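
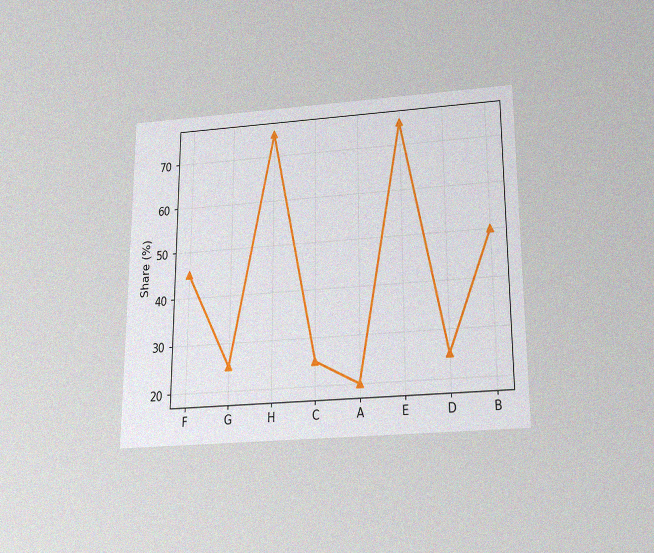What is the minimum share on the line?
The chart is viewed slightly from below, with some photo noise. The lowest point is at A, and reading across to the y-axis gives 20%.

20%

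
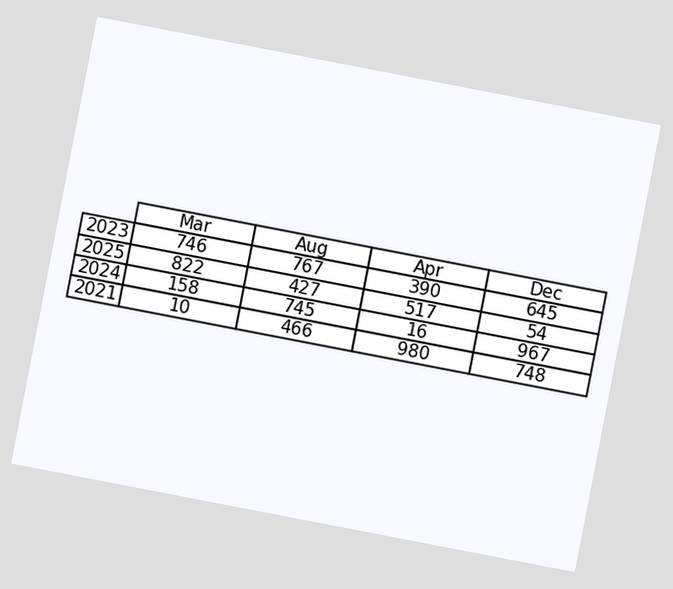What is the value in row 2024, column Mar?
The chart is tilted about 11° clockwise. The (2024, Mar) cell reads 158.

158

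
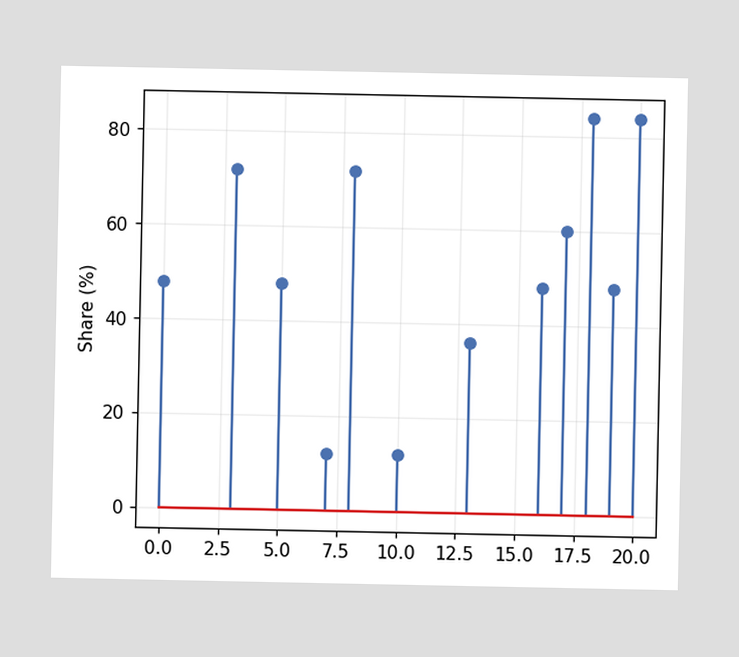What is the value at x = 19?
48%

The stem at x=19 reaches 48%.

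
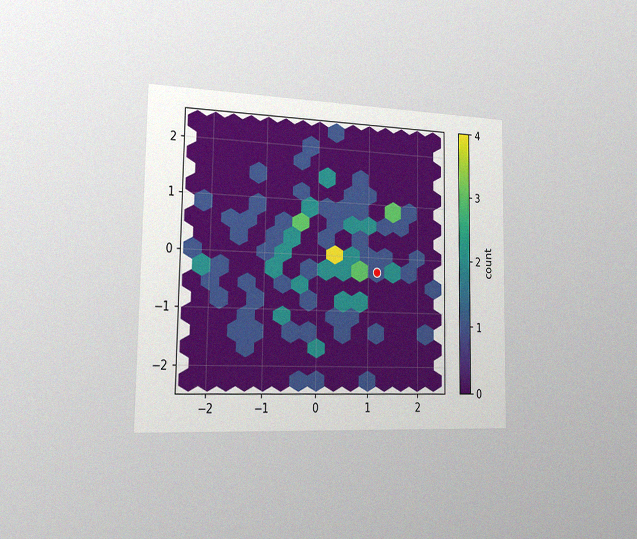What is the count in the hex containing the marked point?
The chart is viewed slightly from the left, with some photo noise. The marked hex reads 1 on the colorbar.

1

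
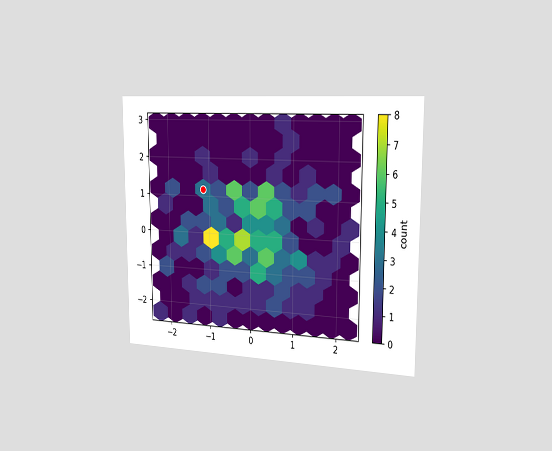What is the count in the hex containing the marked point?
The chart is viewed slightly from the right. The marked hex reads 3 on the colorbar.

3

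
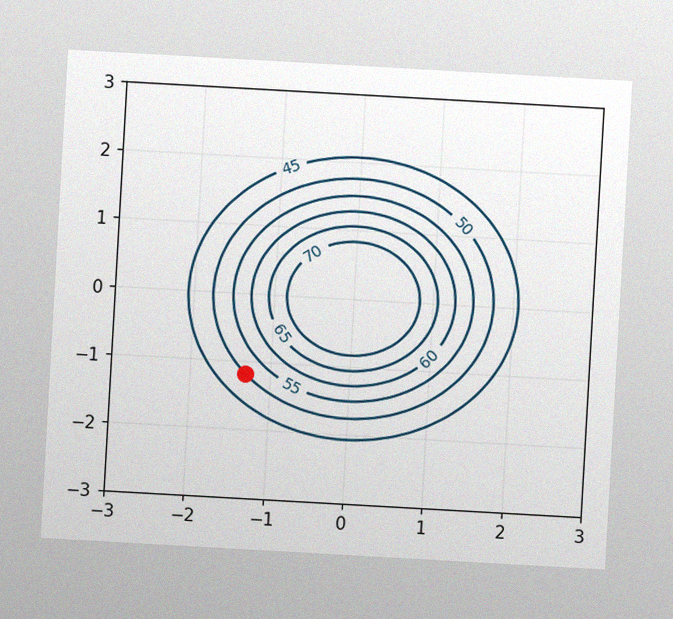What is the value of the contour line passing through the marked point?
50

The chart is tilted about 3° clockwise, with some photo noise. The marked point sits on the contour labelled 50.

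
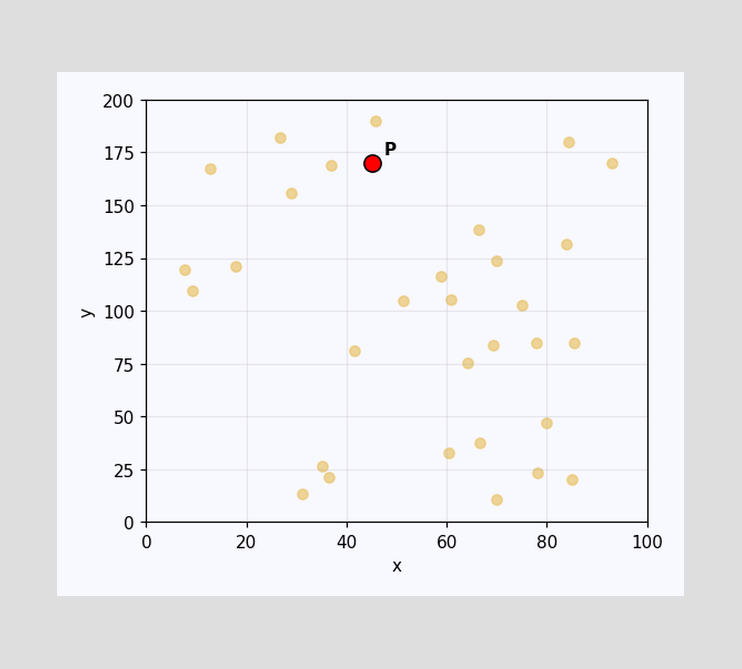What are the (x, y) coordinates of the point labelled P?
(45, 170)

Following the gridlines from P to each axis, P sits at (45, 170).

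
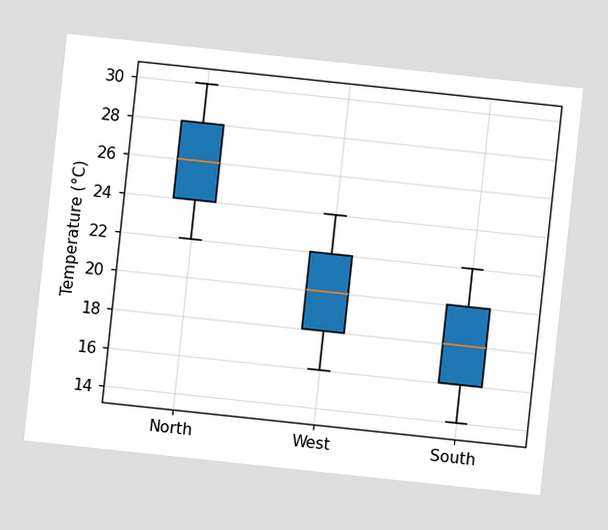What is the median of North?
26°C

The chart is tilted about 6° clockwise. The median line in the North box sits at 26°C.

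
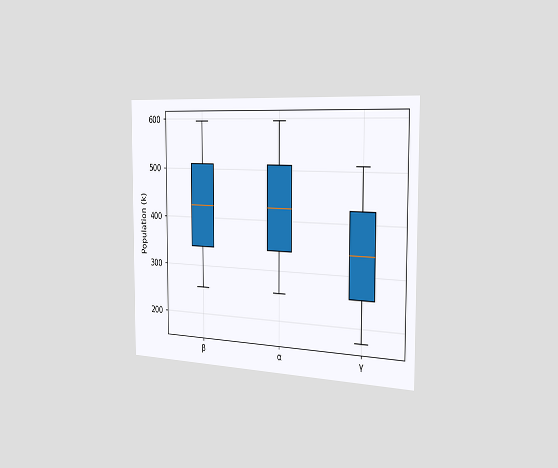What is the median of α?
The chart is viewed slightly from the right. The median line in the α box sits at 425k.

425k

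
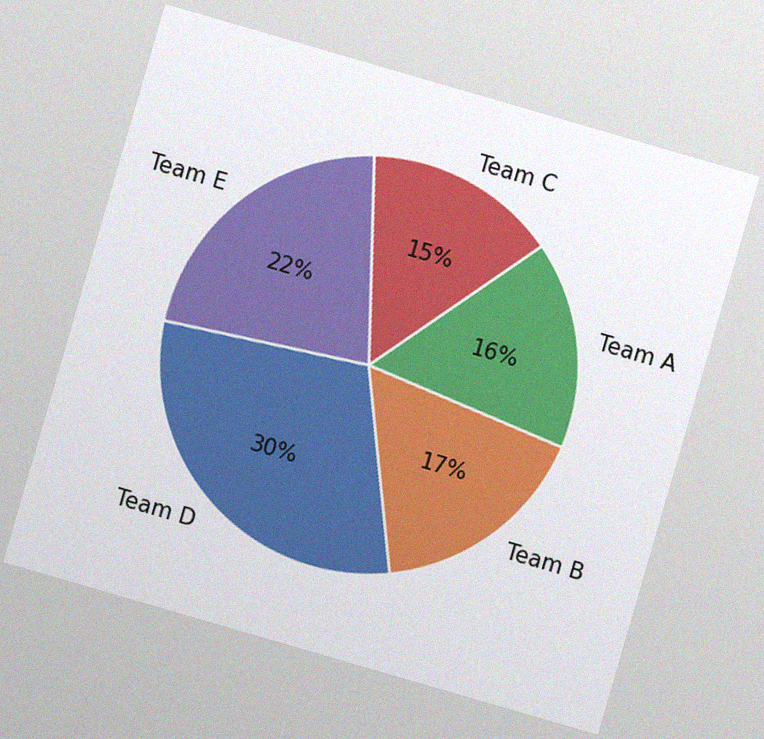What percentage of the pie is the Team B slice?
17%

The chart is tilted about 16° clockwise, with some photo noise. The Team B slice takes up 17% of the pie.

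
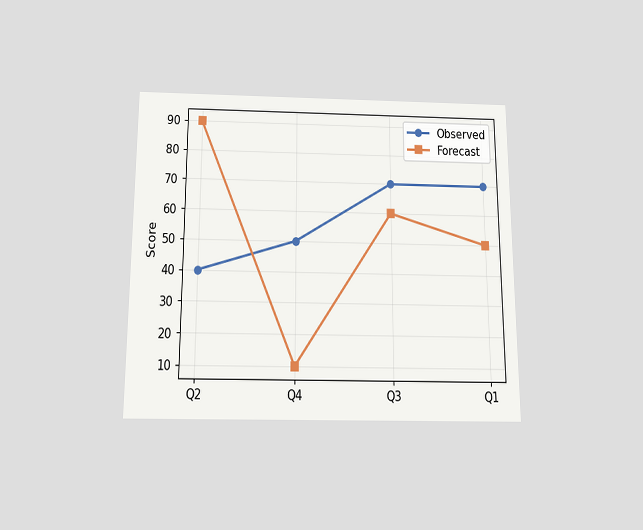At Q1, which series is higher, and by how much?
The chart is viewed slightly from below. At Q1, Observed sits above the other line by 20.

Observed, by 20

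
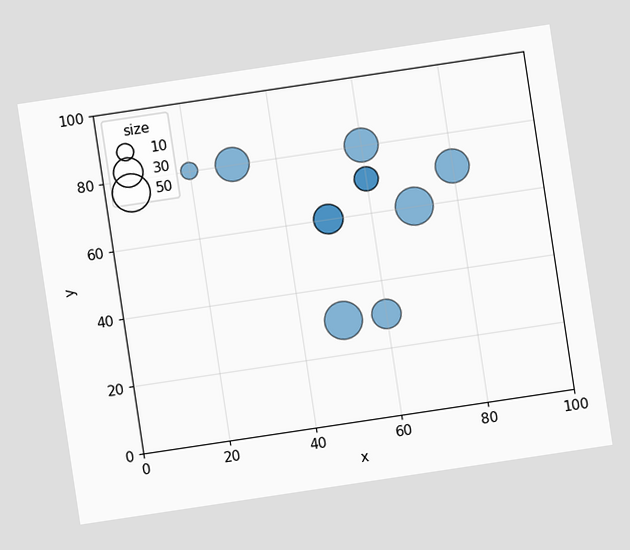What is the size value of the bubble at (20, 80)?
The chart is tilted about 9° counter-clockwise. Matching the bubble at (20, 80) against the size legend gives 10.

10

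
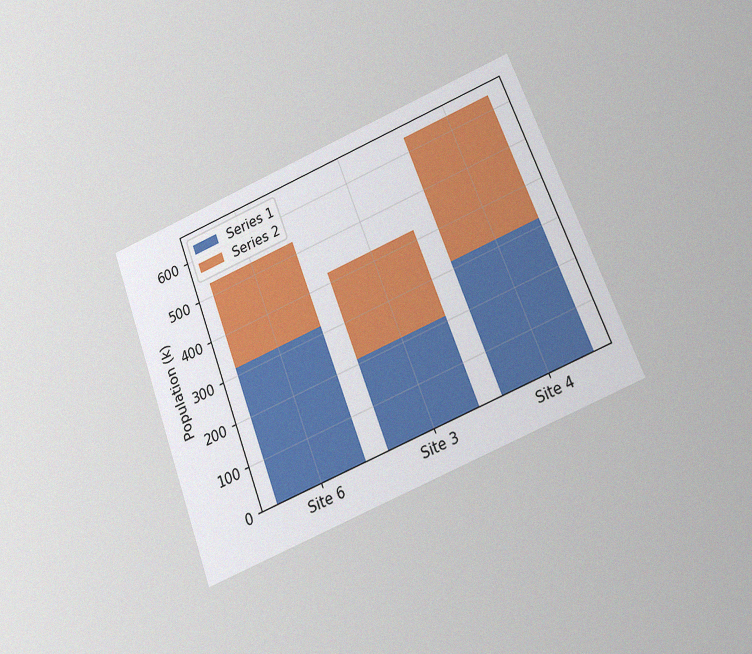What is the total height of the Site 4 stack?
636k

The chart is tilted about 21° counter-clockwise and viewed slightly from below, with some photo noise. The Site 4 stack's top reaches 636k on the y-axis.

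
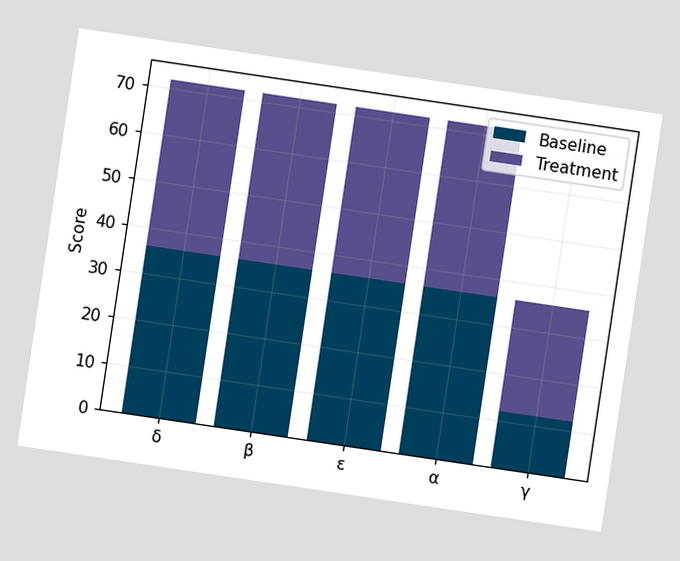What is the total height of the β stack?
The chart is tilted about 8° clockwise. The β stack's top reaches 72 on the y-axis.

72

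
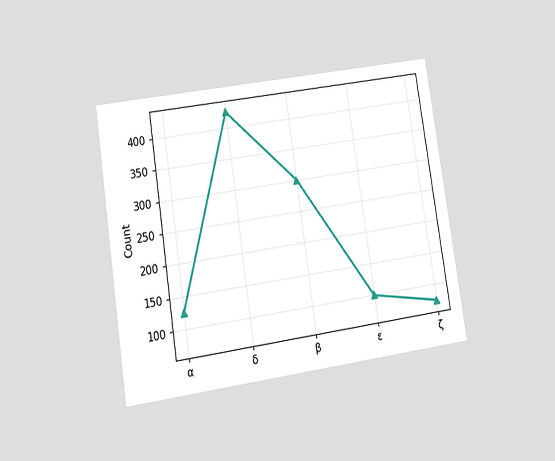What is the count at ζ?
The chart is tilted about 9° counter-clockwise and viewed at a slight angle. At ζ, the line is at 75.

75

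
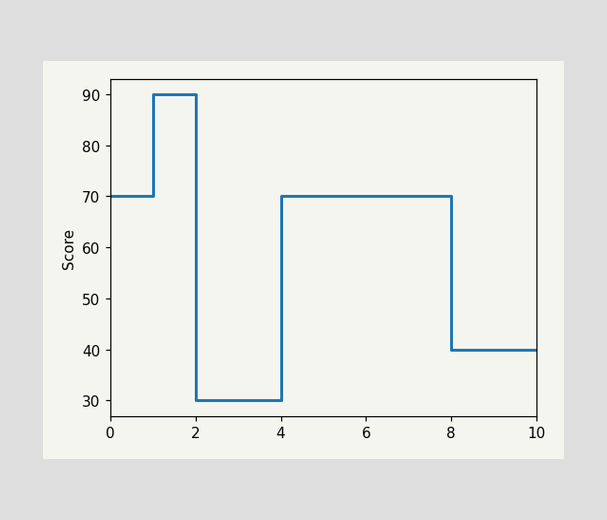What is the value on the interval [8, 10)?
On [8, 10) the step sits at 40.

40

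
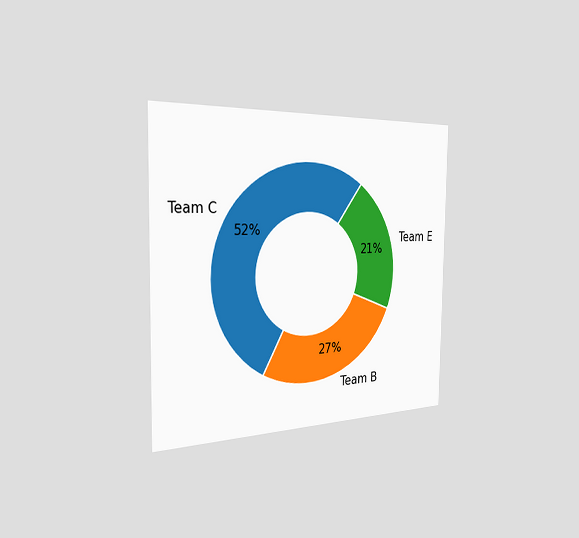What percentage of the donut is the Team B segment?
27%

The chart is viewed slightly from the left. The Team B segment takes up 27% of the ring.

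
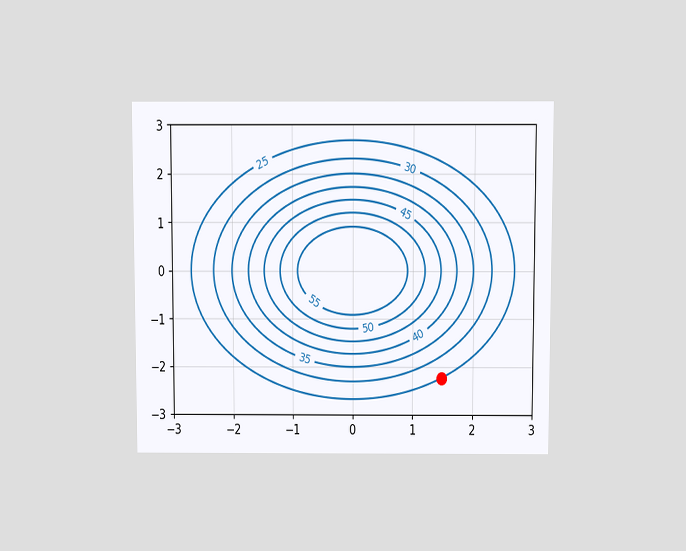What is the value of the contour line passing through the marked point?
25

The chart is viewed slightly from above. The marked point sits on the contour labelled 25.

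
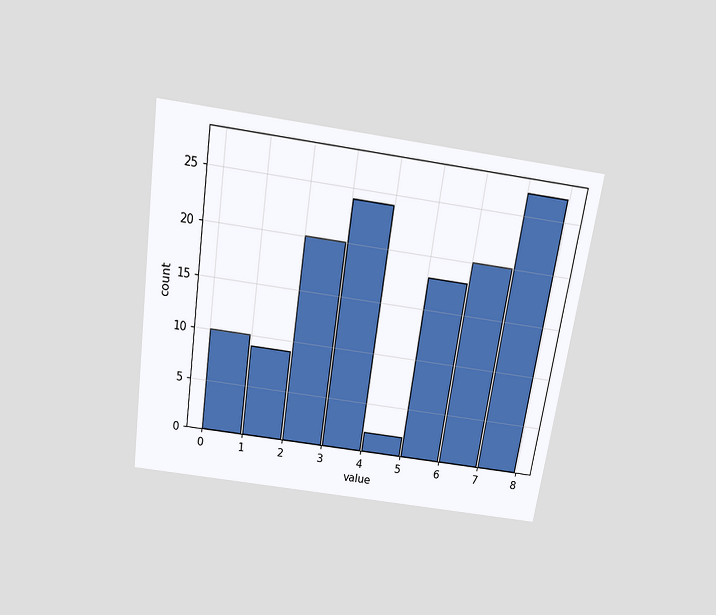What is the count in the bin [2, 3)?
The chart is tilted about 8° clockwise and viewed slightly from above. The [2, 3) bin has height 20.

20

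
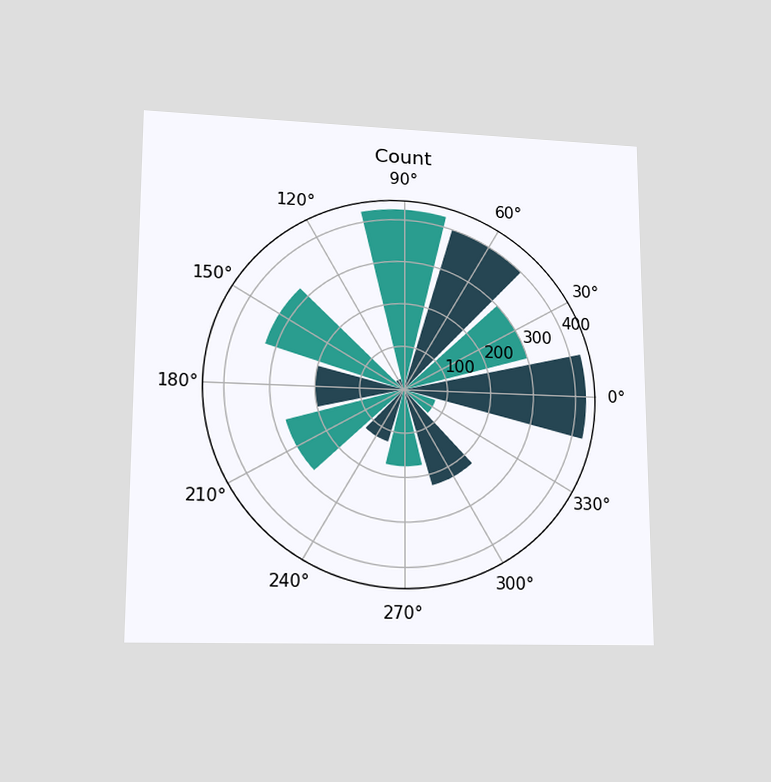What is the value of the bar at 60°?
The chart is viewed at a slight angle. The bar at 60° reaches 400 on the radial axis.

400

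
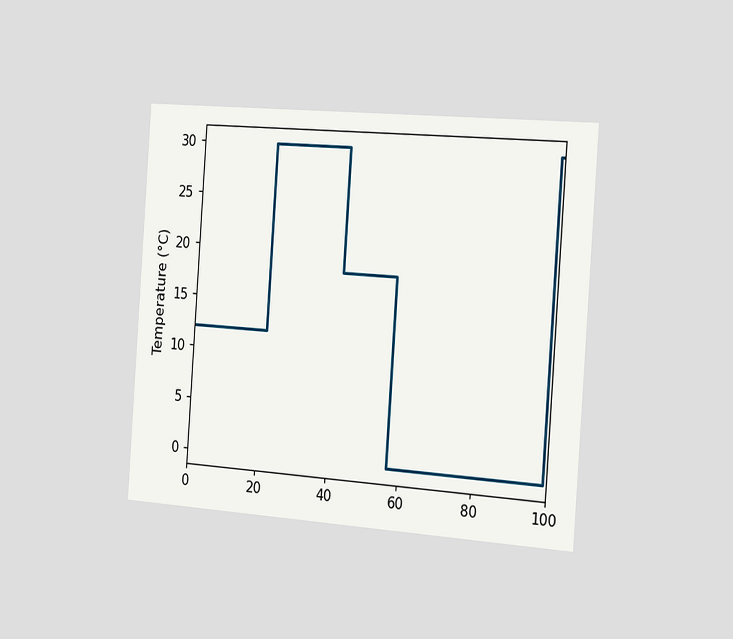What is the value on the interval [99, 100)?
The chart is tilted about 4° clockwise and viewed slightly from the right. On [99, 100) the step sits at 30°C.

30°C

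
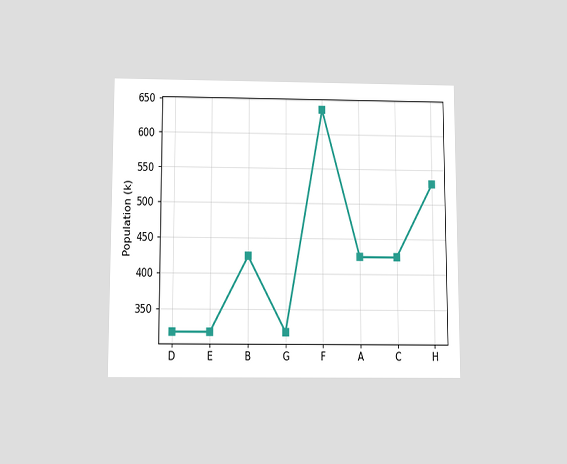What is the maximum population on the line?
636k

The chart is viewed slightly from below. The highest point is at F, and reading across to the y-axis gives 636k.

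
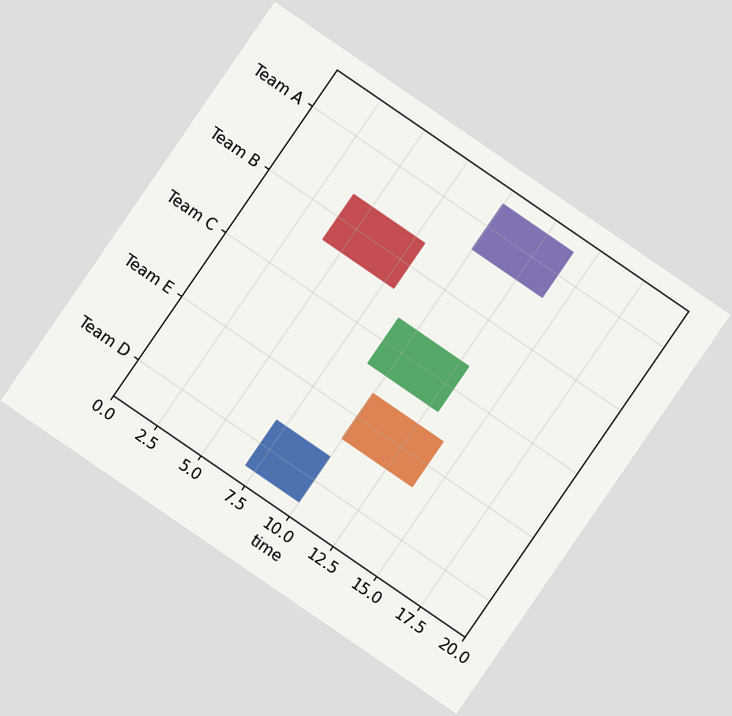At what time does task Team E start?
10

The chart is tilted about 34° clockwise. The Team E bar begins at t=10.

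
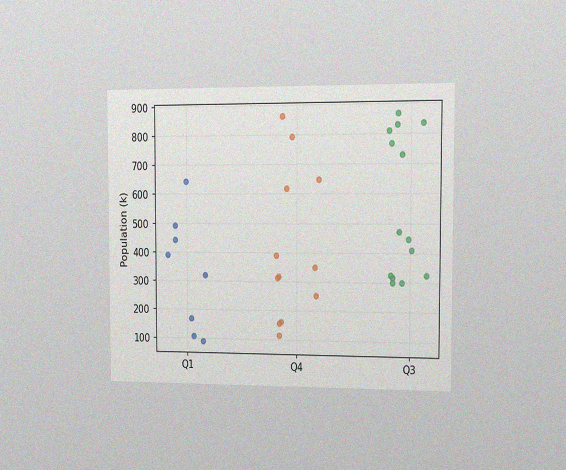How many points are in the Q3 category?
The chart is viewed at a slight angle, with some photo noise. Counting the markers in the Q3 column gives 14.

14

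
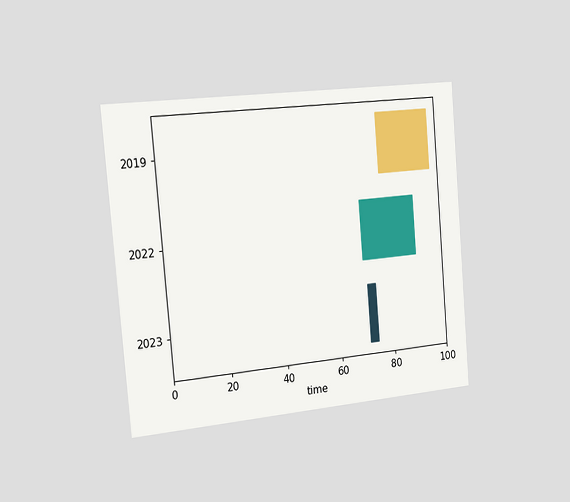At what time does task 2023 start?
71

The chart is tilted about 5° counter-clockwise and viewed slightly from the left. The 2023 bar begins at t=71.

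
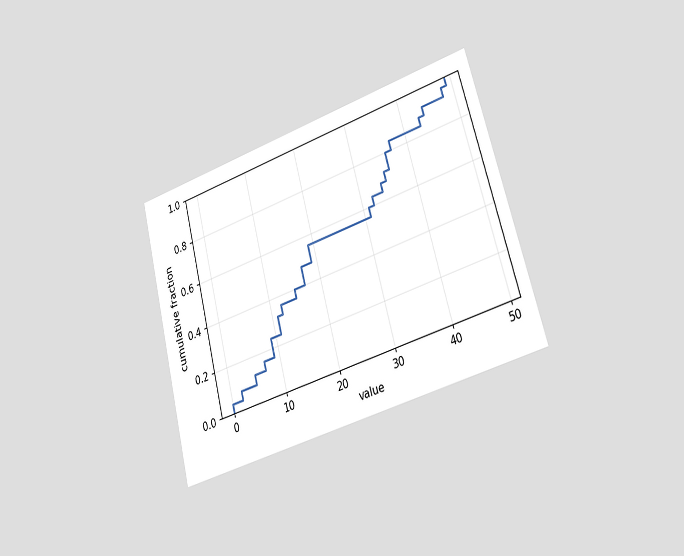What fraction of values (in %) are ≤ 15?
The chart is tilted about 15° counter-clockwise and viewed slightly from the right. At x=15 the ECDF step is at 40%.

40%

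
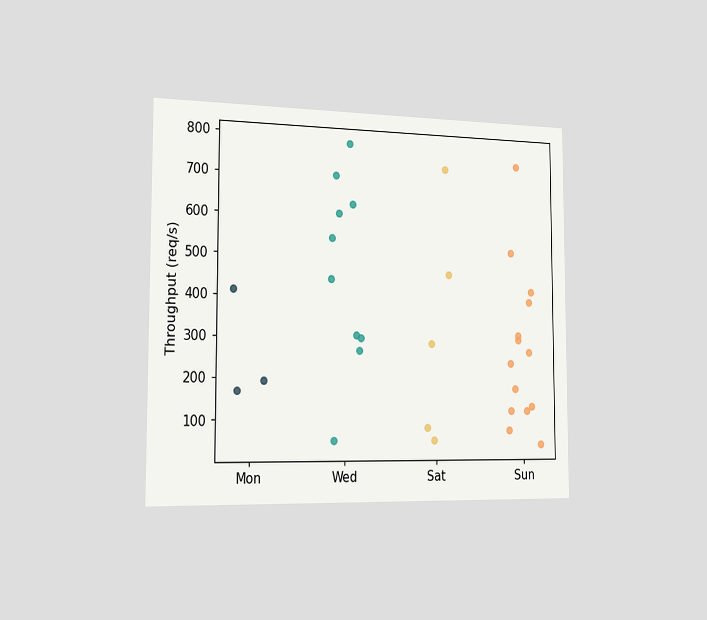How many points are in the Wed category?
10

The chart is viewed slightly from the left. Counting the markers in the Wed column gives 10.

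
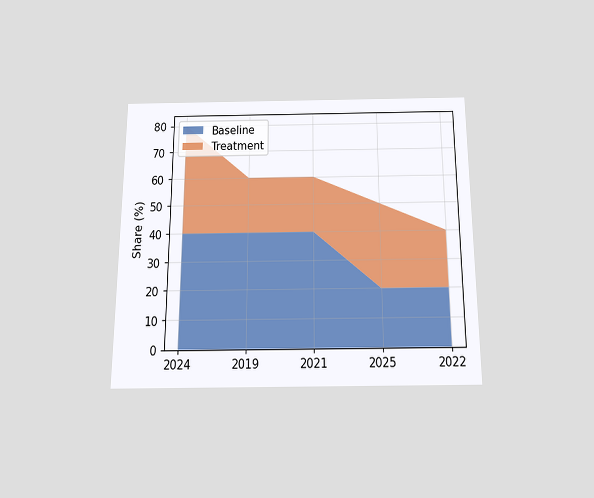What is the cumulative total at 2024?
The chart is viewed slightly from below. The stacked total at 2024 reaches 80%.

80%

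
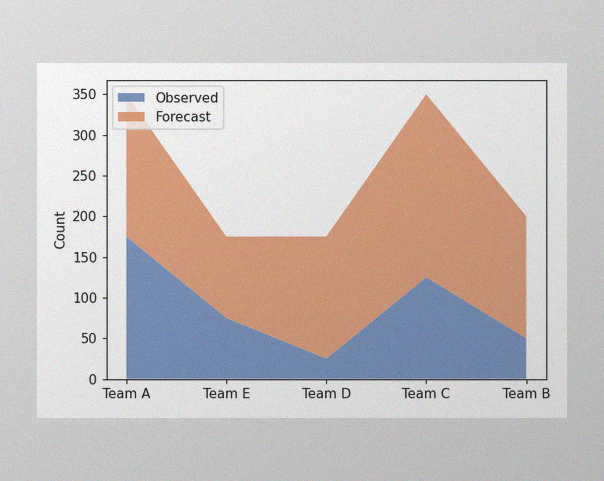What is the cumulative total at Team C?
350

The image has some photo noise and uneven lighting. The stacked total at Team C reaches 350.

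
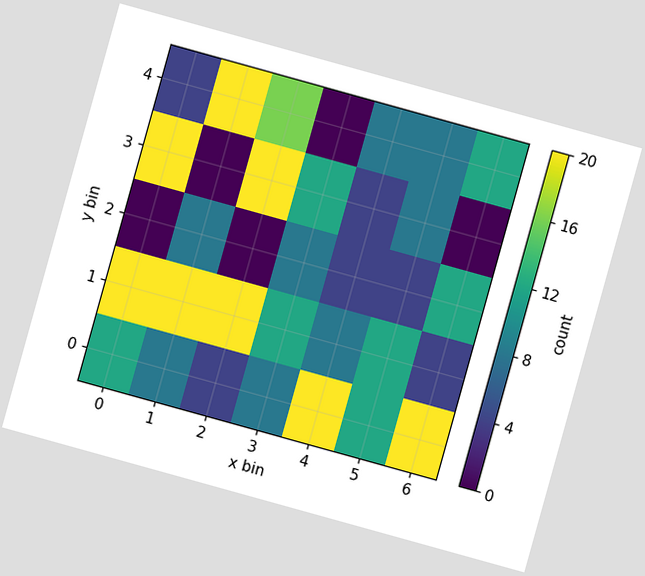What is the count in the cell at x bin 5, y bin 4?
8

The chart is tilted about 16° clockwise. Matching the cell (5, 4) against the colorbar gives 8.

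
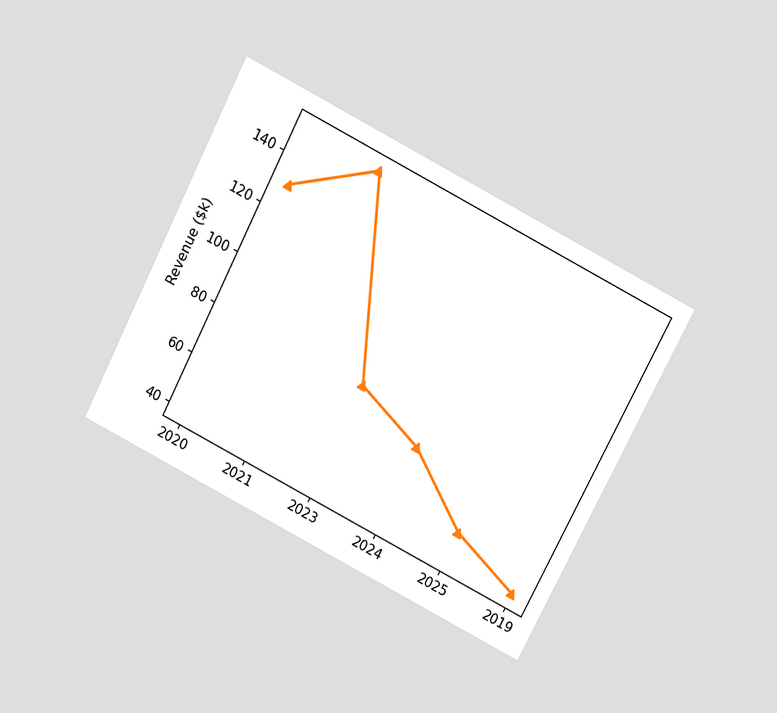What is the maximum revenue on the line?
The chart is tilted about 27° clockwise and viewed slightly from above. The highest point is at 2021, and reading across to the y-axis gives $150k.

$150k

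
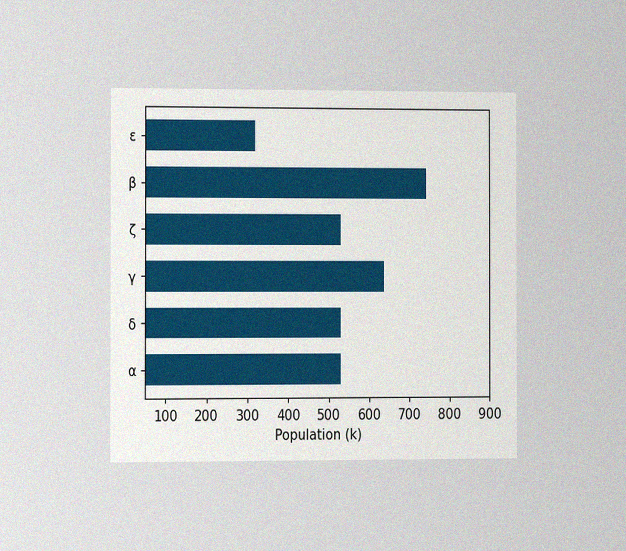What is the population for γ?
636k

The chart is viewed slightly from the left, with some photo noise. Reading along the chart's x-axis, the γ bar reaches 636k.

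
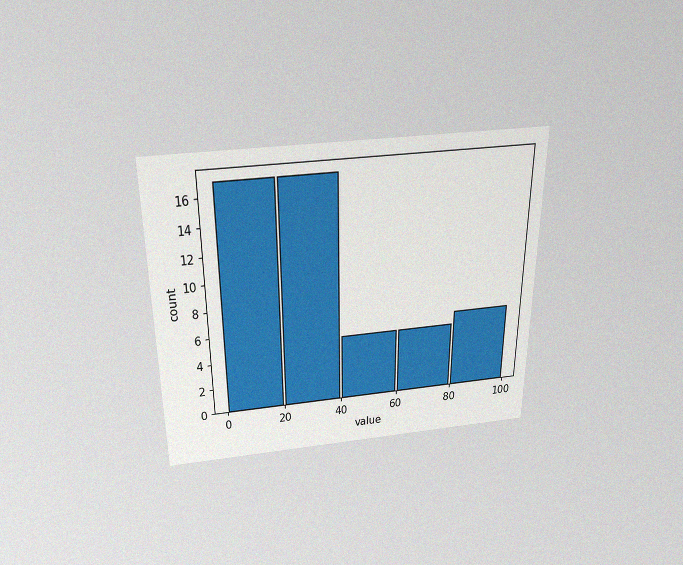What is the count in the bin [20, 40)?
17

The chart is viewed slightly from above, with some photo noise. The [20, 40) bin has height 17.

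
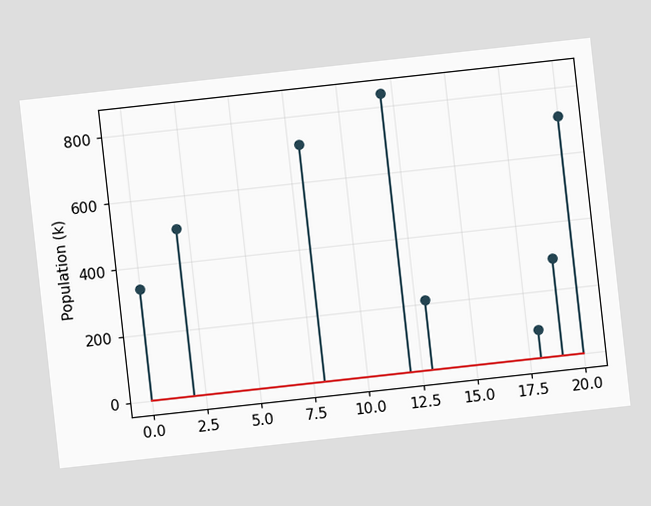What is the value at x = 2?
The chart is tilted about 6° counter-clockwise. The stem at x=2 reaches 504k.

504k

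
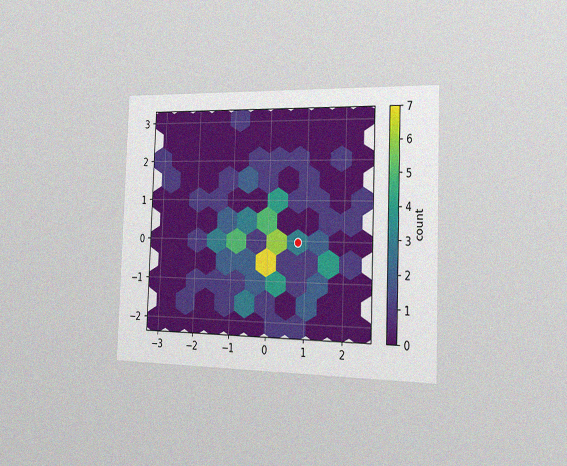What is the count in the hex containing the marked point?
The chart is tilted about 2° clockwise and viewed slightly from the right, with some photo noise. The marked hex reads 3 on the colorbar.

3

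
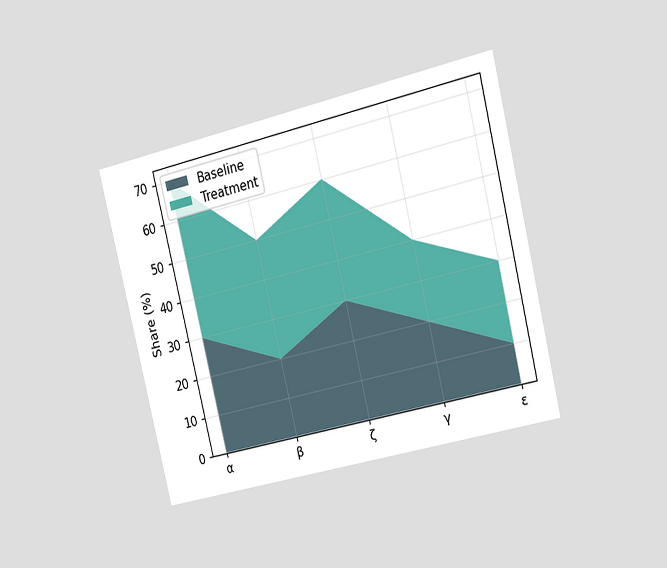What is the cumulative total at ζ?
The chart is tilted about 13° counter-clockwise and viewed slightly from the right. The stacked total at ζ reaches 60%.

60%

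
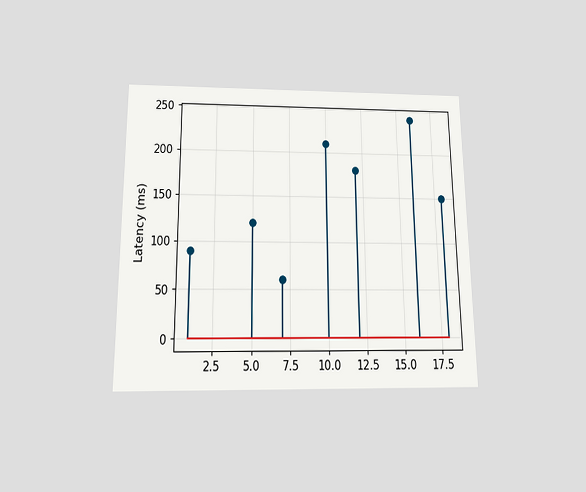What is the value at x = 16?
The chart is viewed slightly from below. The stem at x=16 reaches 240ms.

240ms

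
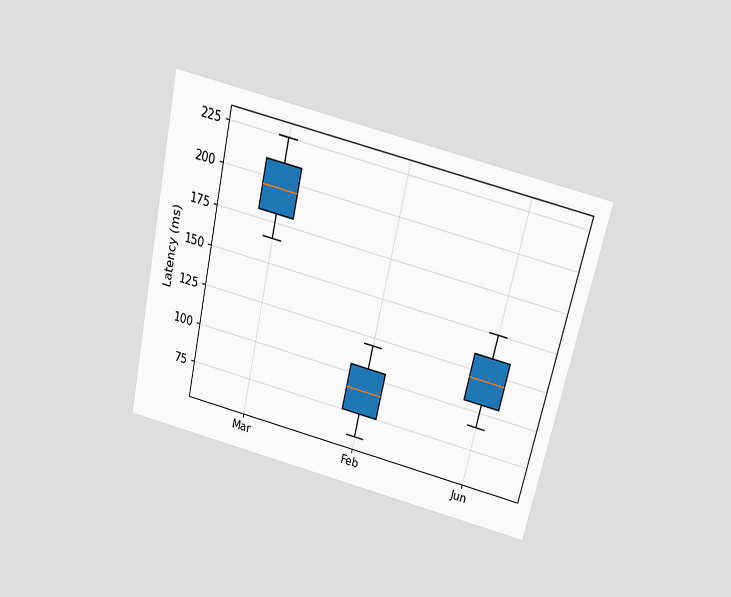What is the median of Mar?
195ms

The chart is tilted about 13° clockwise and viewed slightly from above. The median line in the Mar box sits at 195ms.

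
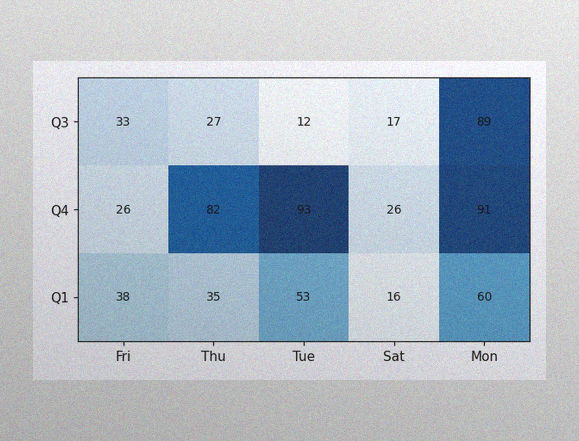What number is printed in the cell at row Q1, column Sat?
16

The image has some photo noise and uneven lighting. The (Q1, Sat) cell reads 16.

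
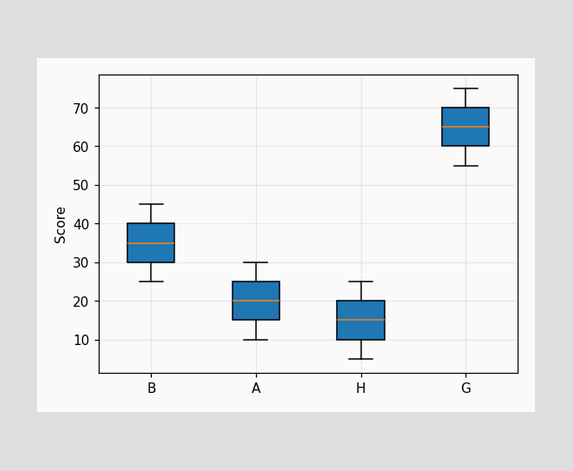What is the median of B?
The median line in the B box sits at 35.

35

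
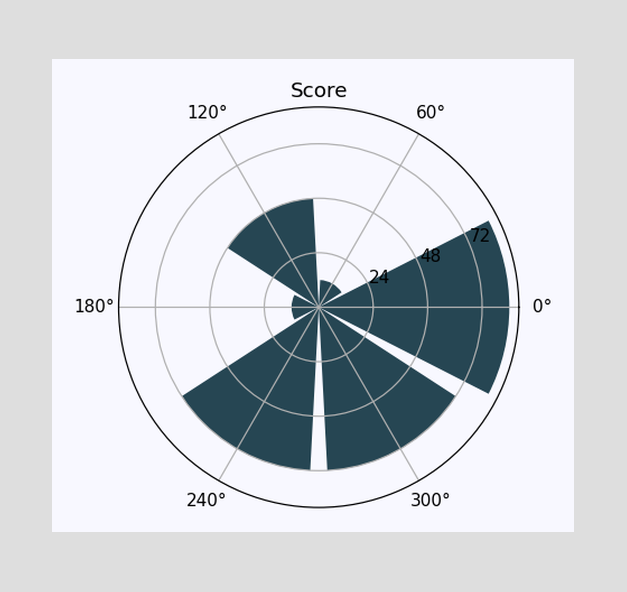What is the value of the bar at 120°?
The bar at 120° reaches 48 on the radial axis.

48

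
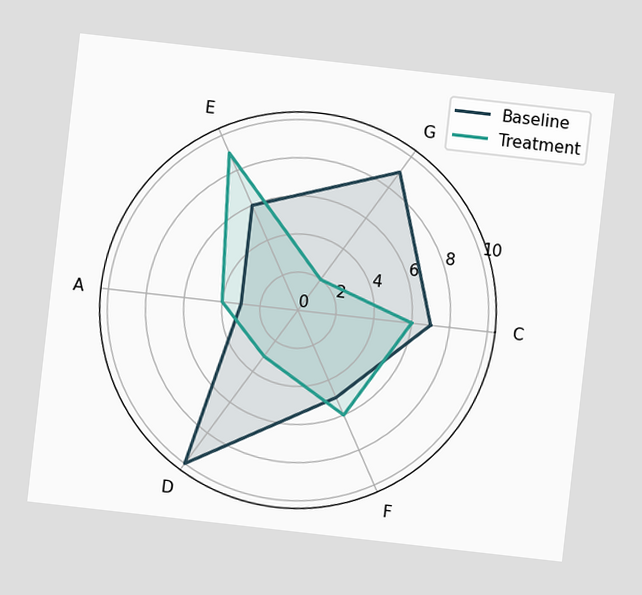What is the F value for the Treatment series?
6

The chart is tilted about 6° clockwise. On the F axis, Treatment reaches 6.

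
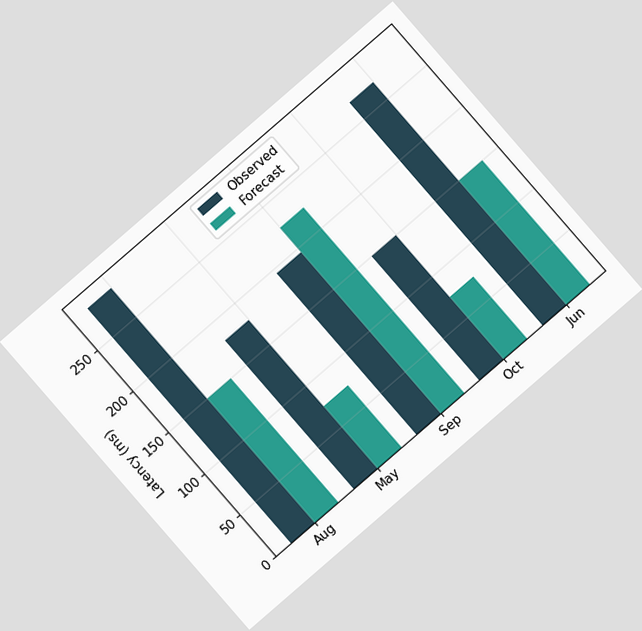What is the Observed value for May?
The chart is tilted about 41° counter-clockwise. The Observed bar at May reaches 180ms on the y-axis.

180ms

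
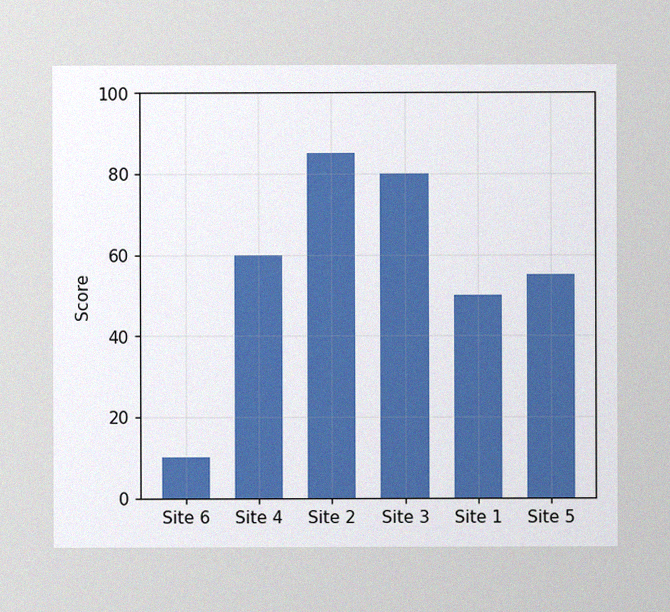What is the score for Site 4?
The image has some photo noise and uneven lighting. Reading along the chart's y-axis, the Site 4 bar reaches 60.

60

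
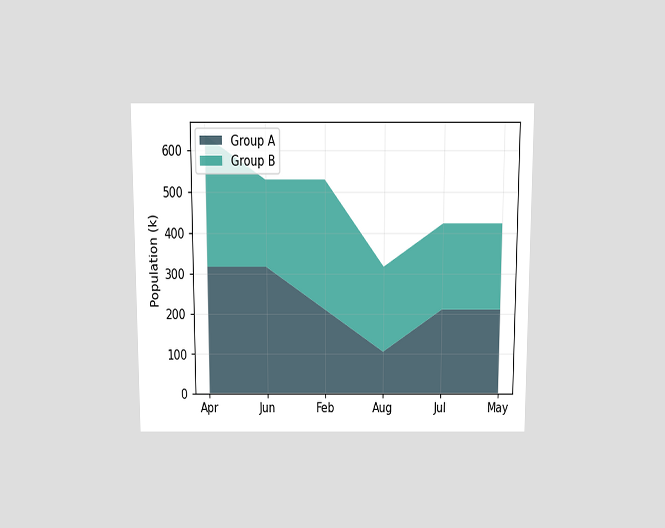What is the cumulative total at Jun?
530k

The chart is viewed slightly from above. The stacked total at Jun reaches 530k.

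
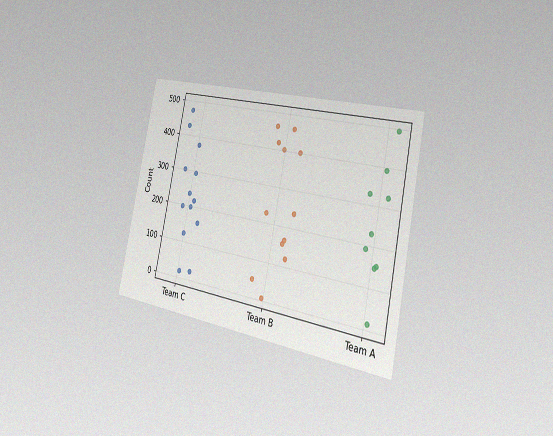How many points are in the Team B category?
12

The chart is tilted about 12° clockwise and viewed slightly from the right, with some photo noise. Counting the markers in the Team B column gives 12.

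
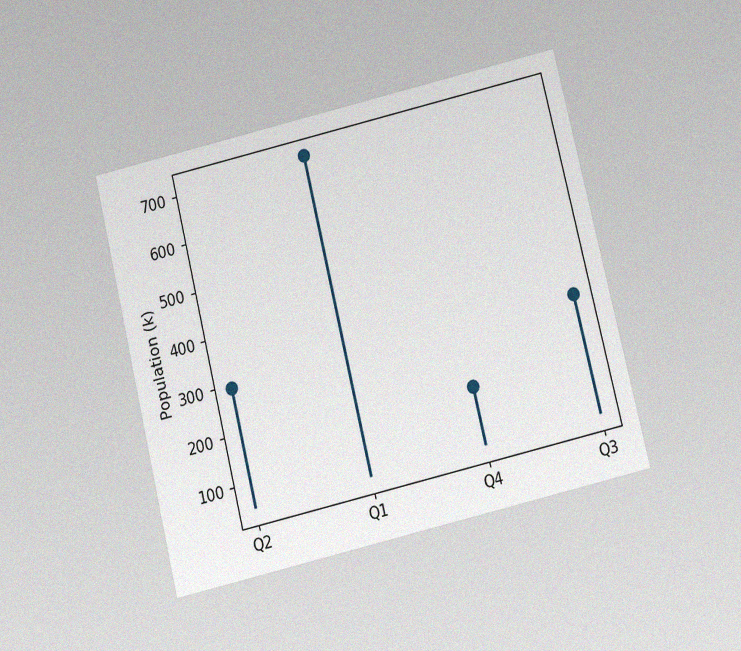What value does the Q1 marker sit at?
714k

The chart is tilted about 14° counter-clockwise and viewed slightly from below, with some photo noise. The Q1 marker sits at 714k.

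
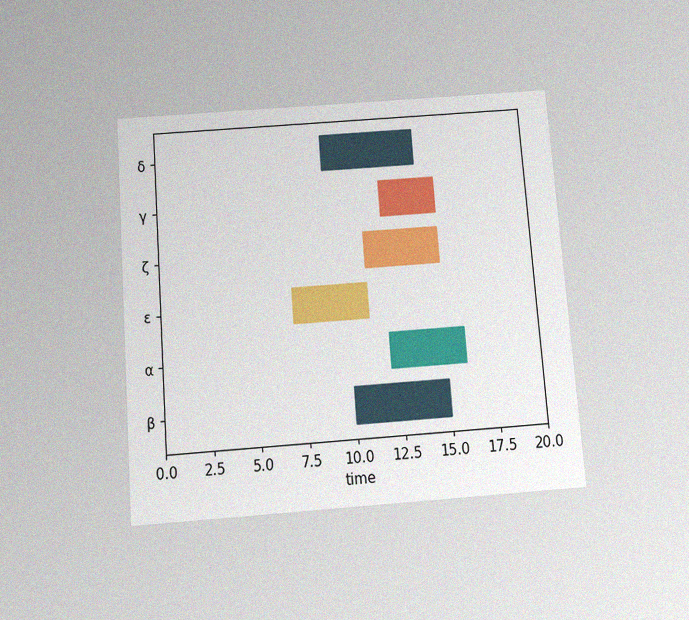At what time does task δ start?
The chart is tilted about 4° counter-clockwise and viewed slightly from below, with some photo noise. The δ bar begins at t=9.

9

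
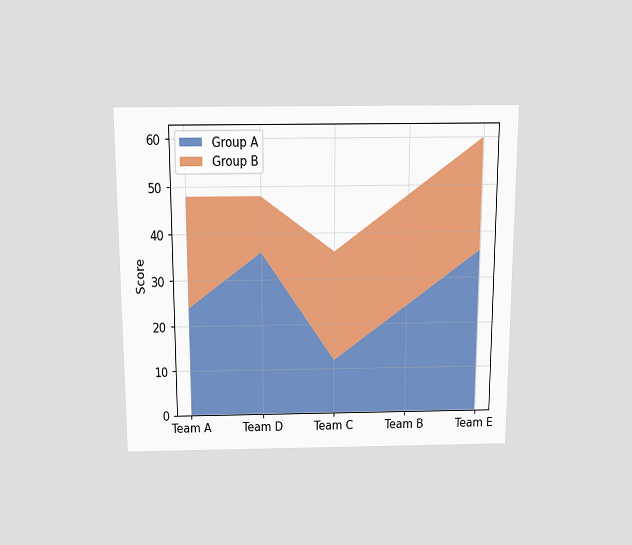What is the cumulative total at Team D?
48

The chart is viewed slightly from above. The stacked total at Team D reaches 48.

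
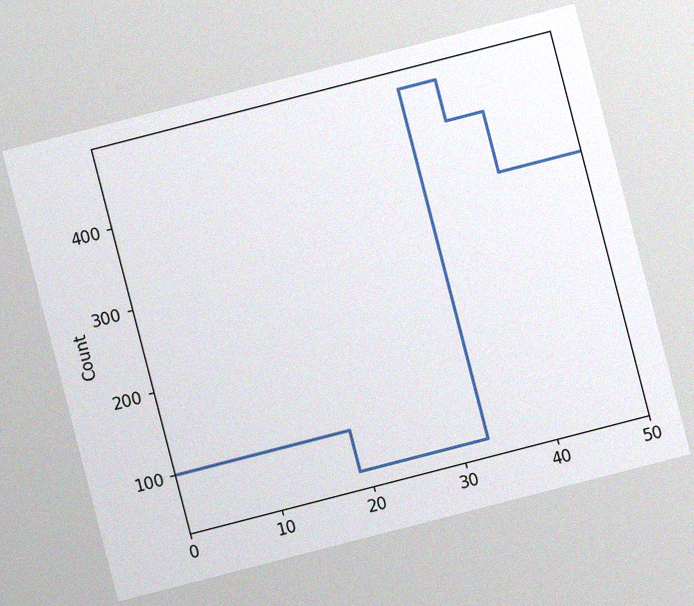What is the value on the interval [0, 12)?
The chart is tilted about 14° counter-clockwise, with some photo noise. On [0, 12) the step sits at 100.

100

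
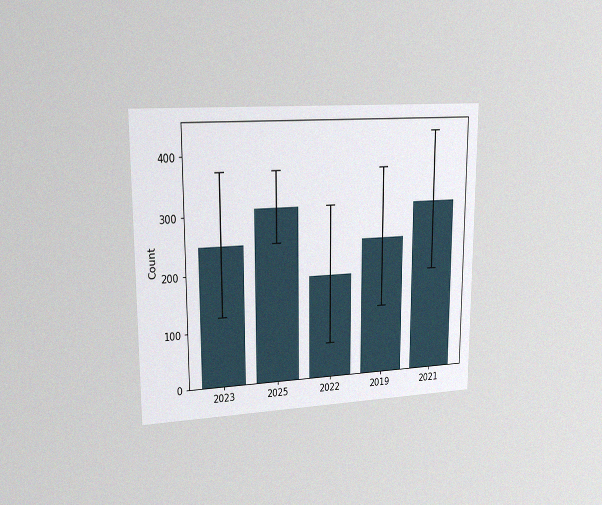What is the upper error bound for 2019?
372

The chart is viewed slightly from the left, with some photo noise. The 2019 bar's upper whisker reaches 372.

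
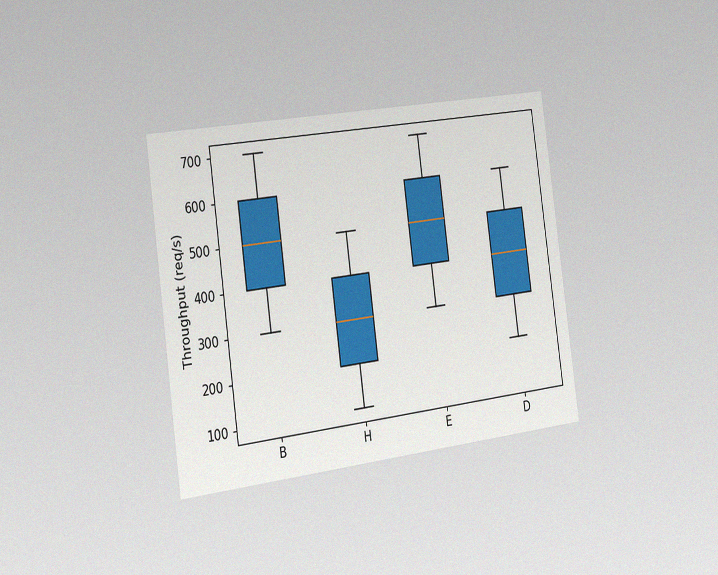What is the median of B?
500req/s

The chart is tilted about 8° counter-clockwise and viewed slightly from the left, with some photo noise. The median line in the B box sits at 500req/s.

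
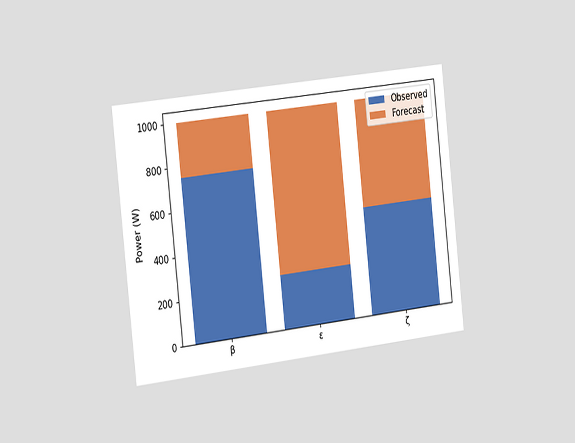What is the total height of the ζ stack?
The chart is tilted about 6° counter-clockwise and viewed slightly from the left. The ζ stack's top reaches 1000W on the y-axis.

1000W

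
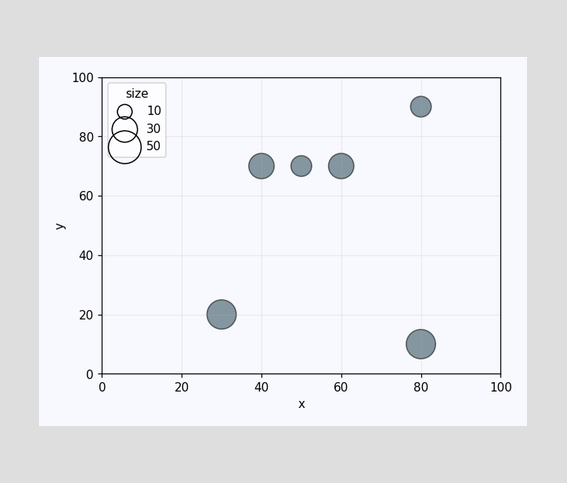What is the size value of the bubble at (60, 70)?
30

Matching the bubble at (60, 70) against the size legend gives 30.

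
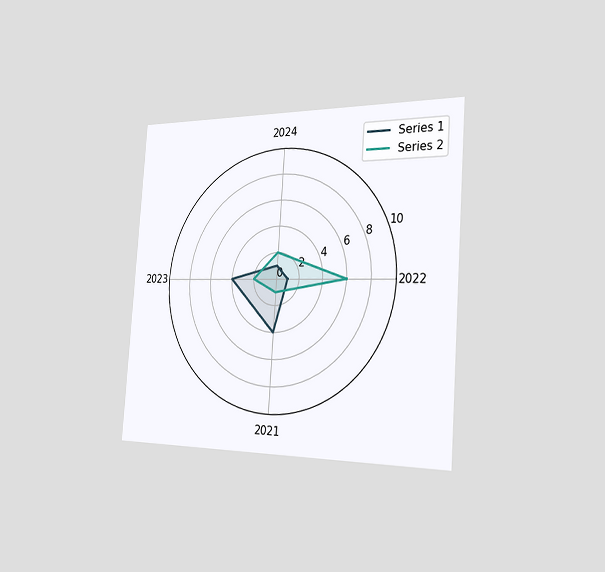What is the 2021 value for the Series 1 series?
4

The chart is tilted about 4° clockwise and viewed slightly from the right. On the 2021 axis, Series 1 reaches 4.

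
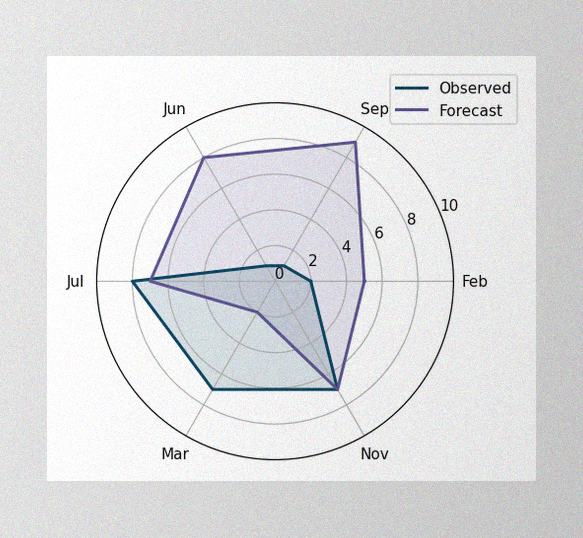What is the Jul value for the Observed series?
The image has some photo noise and uneven lighting. On the Jul axis, Observed reaches 8.

8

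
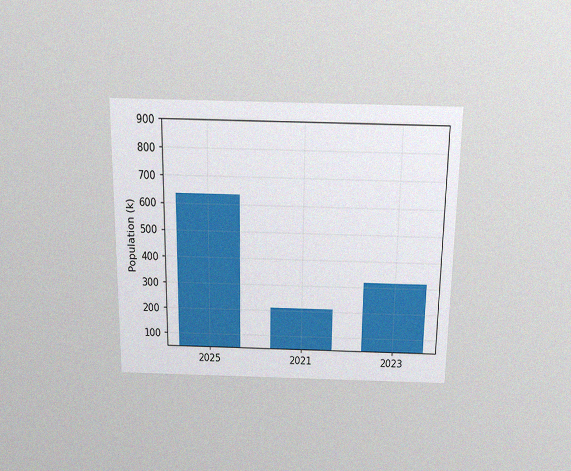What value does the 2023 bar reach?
The chart is viewed slightly from above, with some photo noise. Reading along the chart's y-axis, the 2023 bar reaches 318k.

318k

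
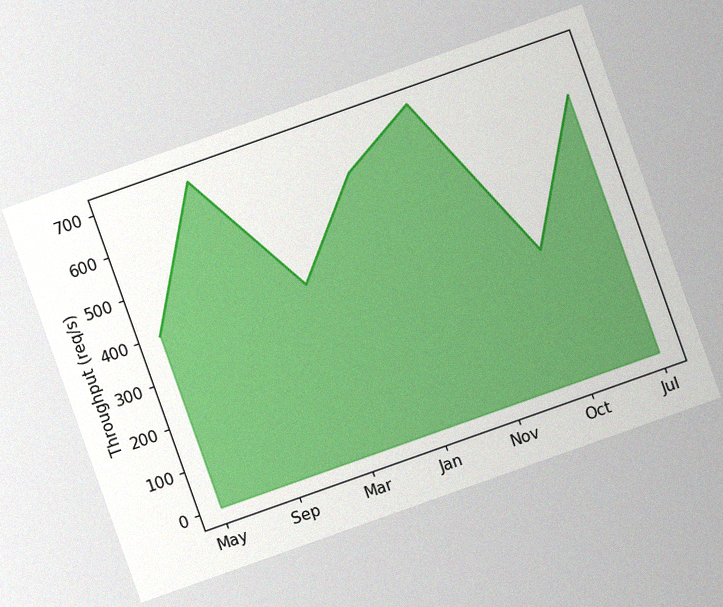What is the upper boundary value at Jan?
The chart is tilted about 20° counter-clockwise, with some photo noise. At Jan the upper boundary is at 600req/s.

600req/s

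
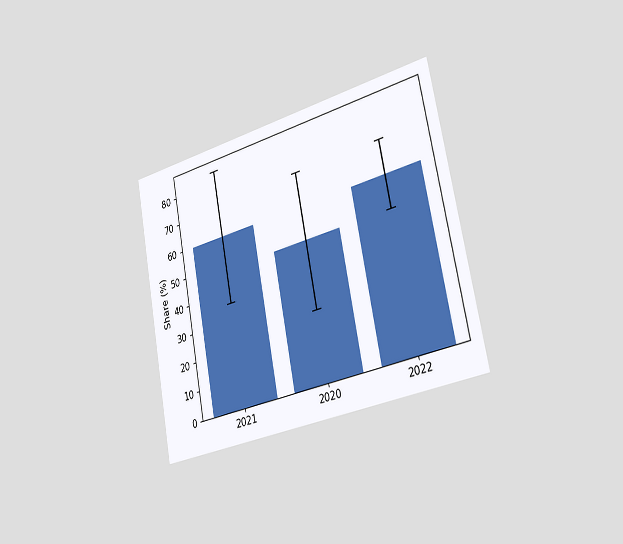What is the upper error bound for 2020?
The chart is tilted about 11° counter-clockwise and viewed slightly from the right. The 2020 bar's upper whisker reaches 72%.

72%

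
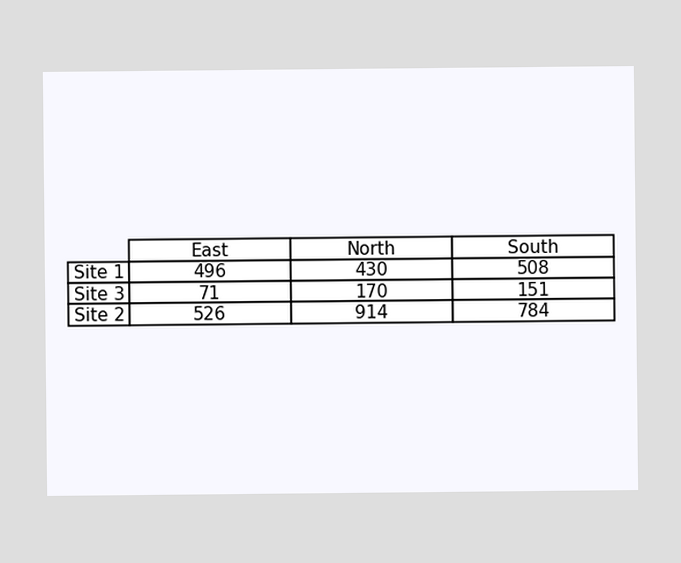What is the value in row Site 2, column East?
The (Site 2, East) cell reads 526.

526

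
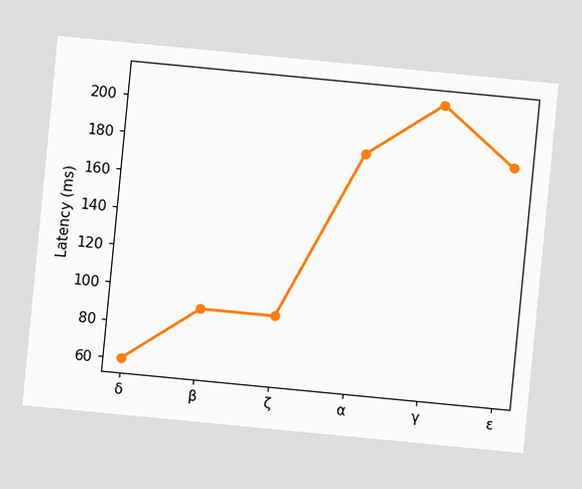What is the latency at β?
90ms

The chart is tilted about 5° clockwise. At β, the line is at 90ms.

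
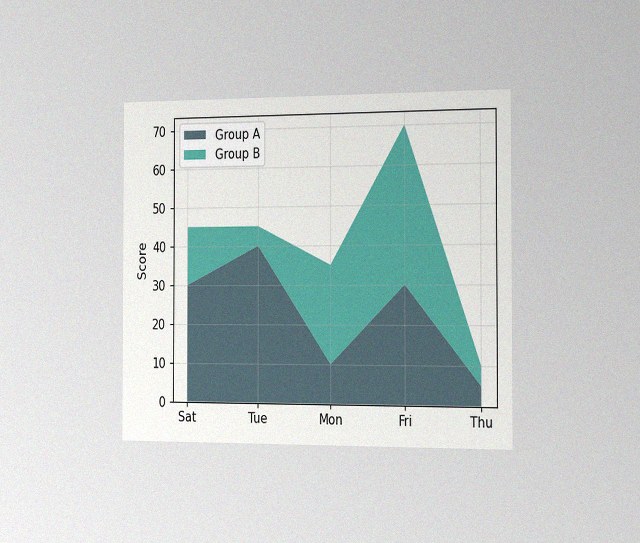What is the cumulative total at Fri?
The chart is viewed slightly from the right, with some photo noise. The stacked total at Fri reaches 70.

70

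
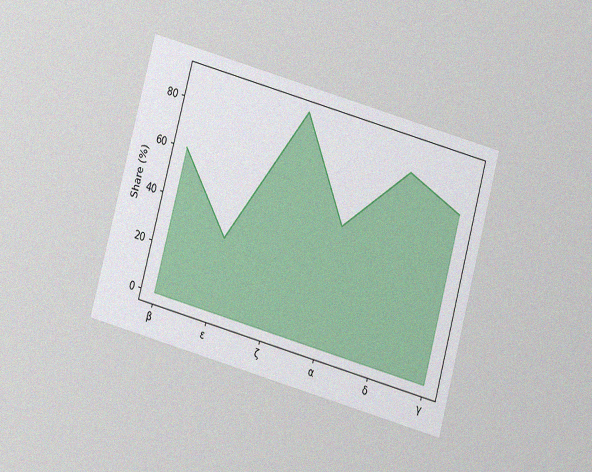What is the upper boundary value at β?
The chart is tilted about 15° clockwise and viewed slightly from below, with some photo noise. At β the upper boundary is at 60%.

60%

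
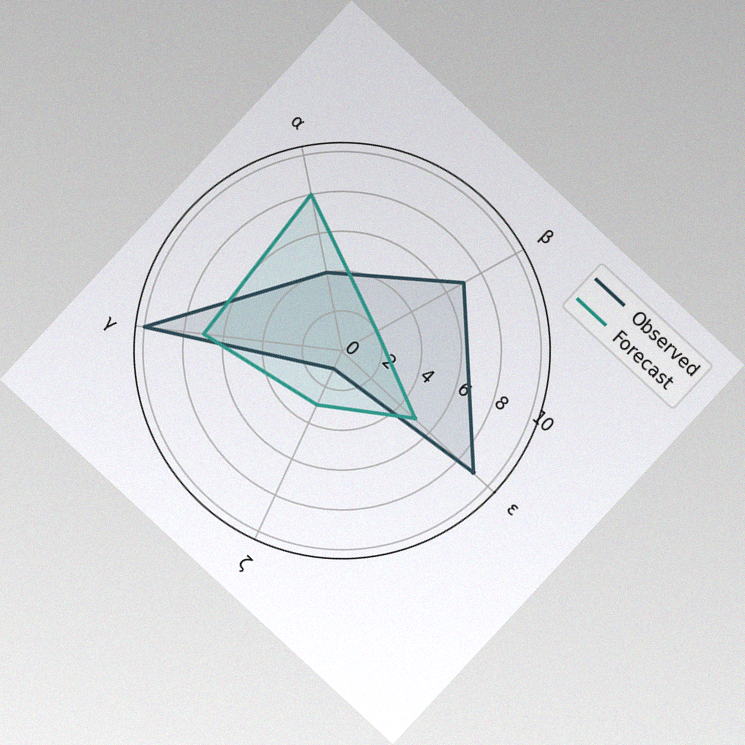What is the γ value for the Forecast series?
The chart is tilted about 43° clockwise, with some photo noise. On the γ axis, Forecast reaches 7.

7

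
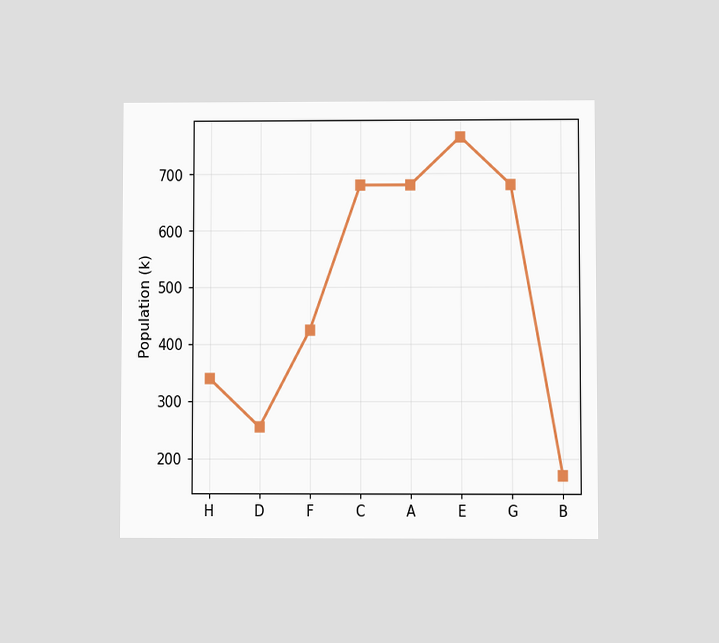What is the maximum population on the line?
765k

The chart is viewed at a slight angle. The highest point is at E, and reading across to the y-axis gives 765k.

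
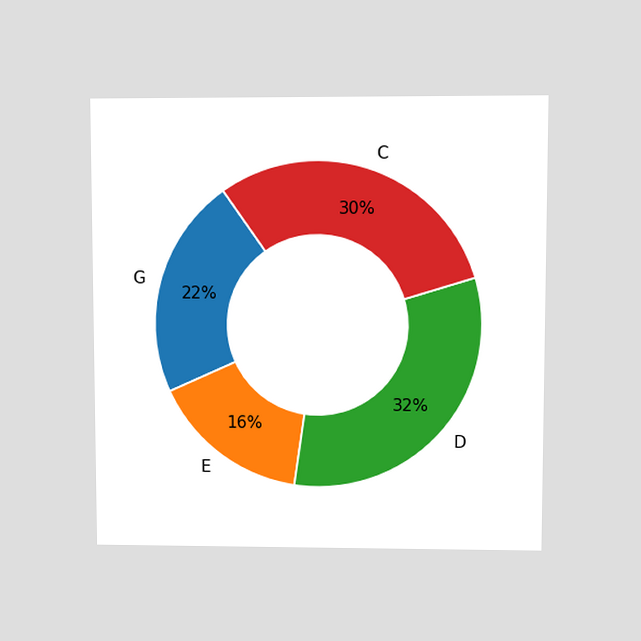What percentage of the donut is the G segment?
22%

The chart is viewed at a slight angle. The G segment takes up 22% of the ring.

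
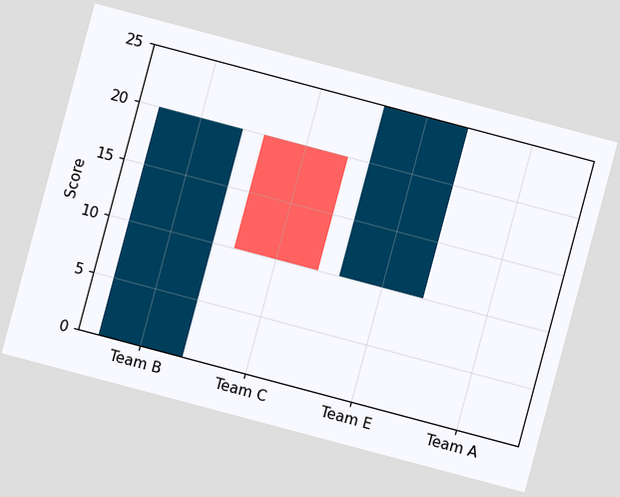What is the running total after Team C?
The chart is tilted about 15° clockwise. After Team C the running total reaches 10.

10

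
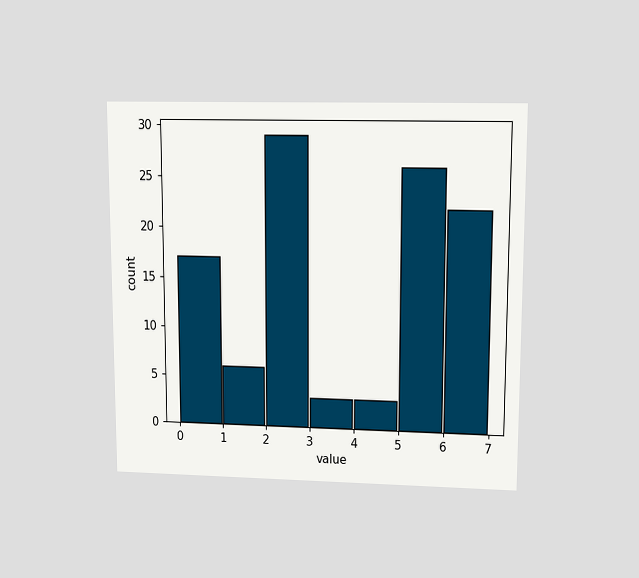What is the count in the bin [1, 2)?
6

The chart is viewed at a slight angle. The [1, 2) bin has height 6.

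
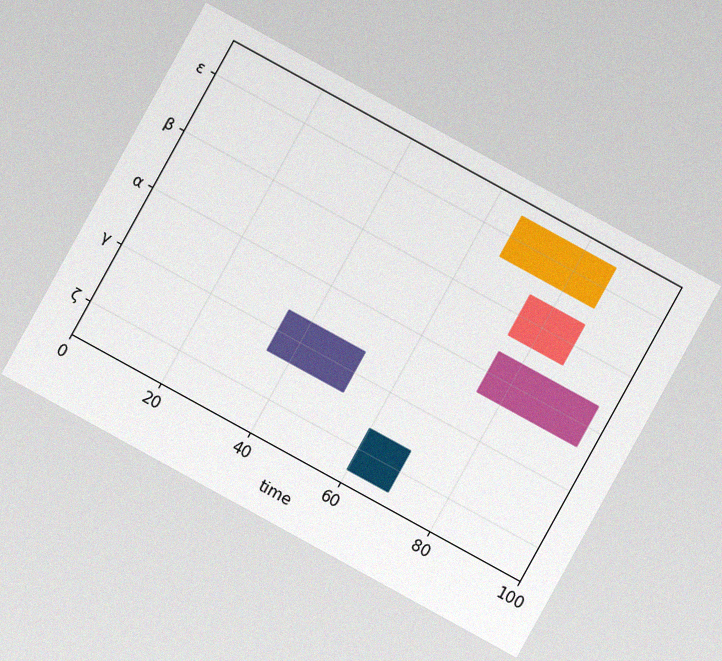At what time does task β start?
The chart is tilted about 29° clockwise, with some photo noise. The β bar begins at t=75.

75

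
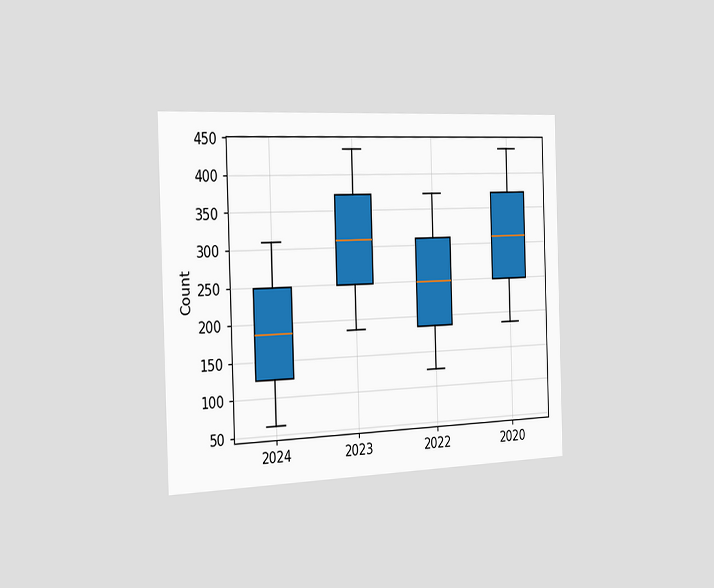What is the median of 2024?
The chart is viewed slightly from the left. The median line in the 2024 box sits at 186.

186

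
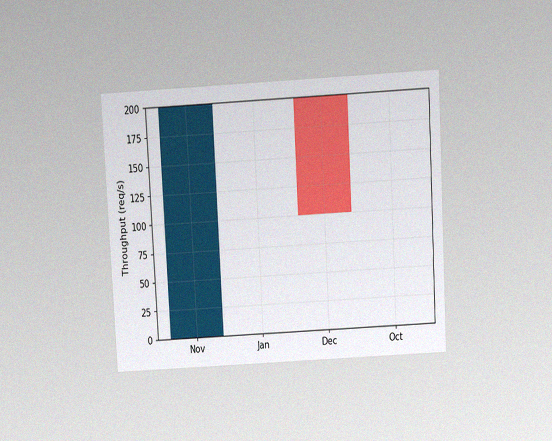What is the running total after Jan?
The chart is tilted about 3° counter-clockwise and viewed at a slight angle, with some photo noise. After Jan the running total reaches 200req/s.

200req/s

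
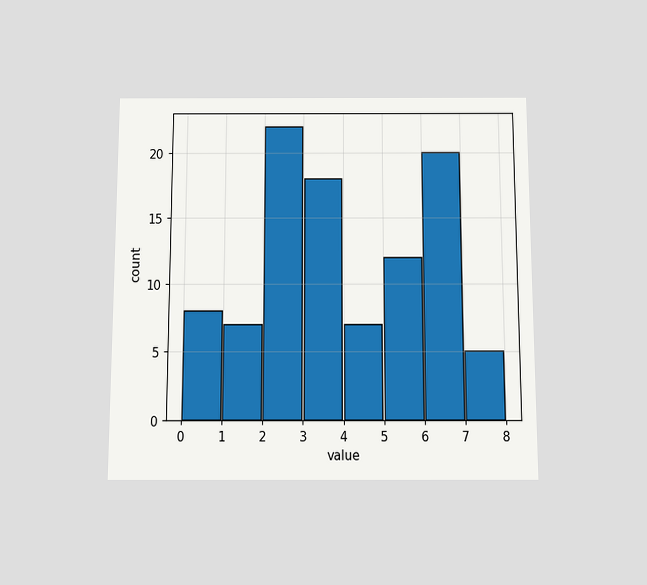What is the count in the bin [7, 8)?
The chart is viewed slightly from below. The [7, 8) bin has height 5.

5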